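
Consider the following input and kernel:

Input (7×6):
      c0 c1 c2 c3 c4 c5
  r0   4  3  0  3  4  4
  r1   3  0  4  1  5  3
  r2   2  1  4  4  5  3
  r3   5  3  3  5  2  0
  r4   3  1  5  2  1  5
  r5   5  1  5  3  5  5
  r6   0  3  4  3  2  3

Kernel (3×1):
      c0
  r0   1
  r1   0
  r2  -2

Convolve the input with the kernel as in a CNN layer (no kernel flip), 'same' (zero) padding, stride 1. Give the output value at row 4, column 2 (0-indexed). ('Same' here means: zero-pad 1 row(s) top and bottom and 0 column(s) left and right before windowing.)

-7

The receptive field on the zero-padded input at this output position is [3 / 5 / 5]. Elementwise product with the kernel and sum: 3·1 + 5·-2.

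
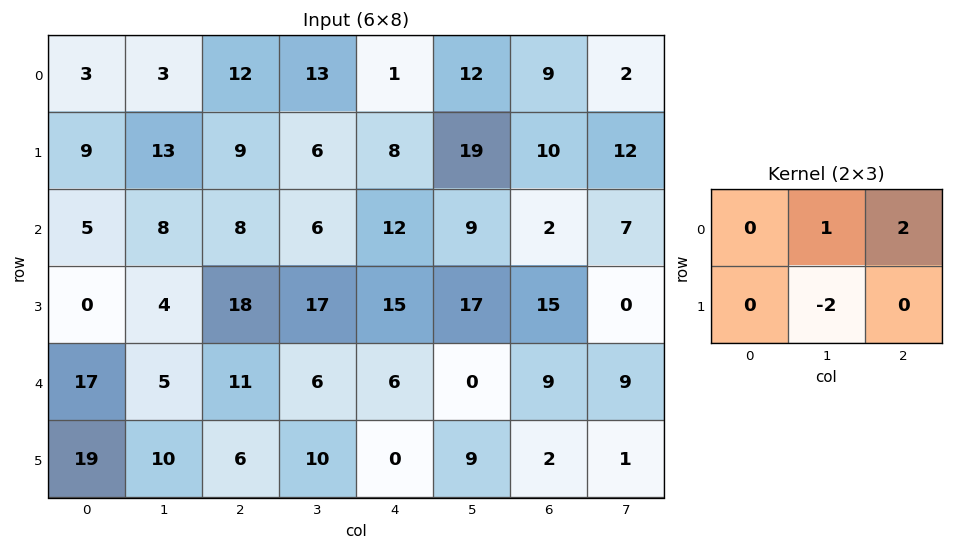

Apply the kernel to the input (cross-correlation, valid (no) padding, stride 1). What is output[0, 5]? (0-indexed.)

-7

The receptive field on the input at this output position is [12 9 2 / 19 10 12]. Elementwise product with the kernel and sum: 9·1 + 2·2 + 10·-2.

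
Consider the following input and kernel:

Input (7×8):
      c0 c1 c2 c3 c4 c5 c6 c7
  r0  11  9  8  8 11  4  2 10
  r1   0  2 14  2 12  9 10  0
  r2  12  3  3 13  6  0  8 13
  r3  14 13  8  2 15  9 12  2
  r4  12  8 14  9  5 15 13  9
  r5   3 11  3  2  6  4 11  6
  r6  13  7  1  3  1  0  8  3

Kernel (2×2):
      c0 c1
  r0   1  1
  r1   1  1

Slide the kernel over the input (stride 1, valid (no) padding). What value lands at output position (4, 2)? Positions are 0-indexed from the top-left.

The receptive field on the input at this output position is [14 9 / 3 2]. Elementwise product with the kernel and sum: 14·1 + 9·1 + 3·1 + 2·1.

28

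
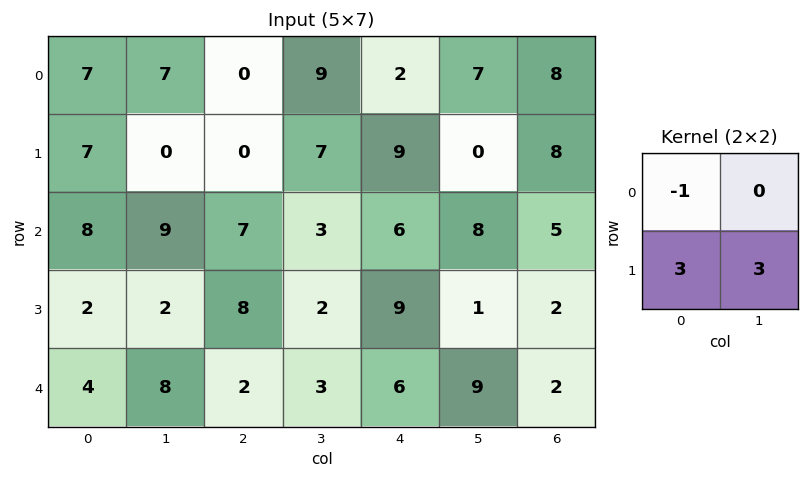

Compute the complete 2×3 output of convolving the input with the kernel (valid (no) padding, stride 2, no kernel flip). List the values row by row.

14 21 25
4 23 24

Output[0,0]: The receptive field on the input at this output position is [7 7 / 7 0]. Elementwise product with the kernel and sum: 7·-1 + 7·3 + 0·3.
Output[0,1]: The receptive field on the input at this output position is [0 9 / 0 7]. Elementwise product with the kernel and sum: 0·-1 + 0·3 + 7·3.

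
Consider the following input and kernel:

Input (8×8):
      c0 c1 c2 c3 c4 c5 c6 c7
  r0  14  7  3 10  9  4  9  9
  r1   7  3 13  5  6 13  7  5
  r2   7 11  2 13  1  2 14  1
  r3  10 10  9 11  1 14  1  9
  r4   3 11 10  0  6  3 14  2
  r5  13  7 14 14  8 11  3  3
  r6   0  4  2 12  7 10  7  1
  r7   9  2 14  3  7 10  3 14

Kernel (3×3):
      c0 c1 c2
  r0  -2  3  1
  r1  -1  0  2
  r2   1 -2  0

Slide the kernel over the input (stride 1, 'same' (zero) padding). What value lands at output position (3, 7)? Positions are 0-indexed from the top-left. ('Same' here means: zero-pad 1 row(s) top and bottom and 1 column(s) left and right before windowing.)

The receptive field on the zero-padded input at this output position is [14 1 0 / 1 9 0 / 14 2 0]. Elementwise product with the kernel and sum: 14·-2 + 1·3 + 0·1 + 1·-1 + 0·2 + 14·1 + 2·-2.

-16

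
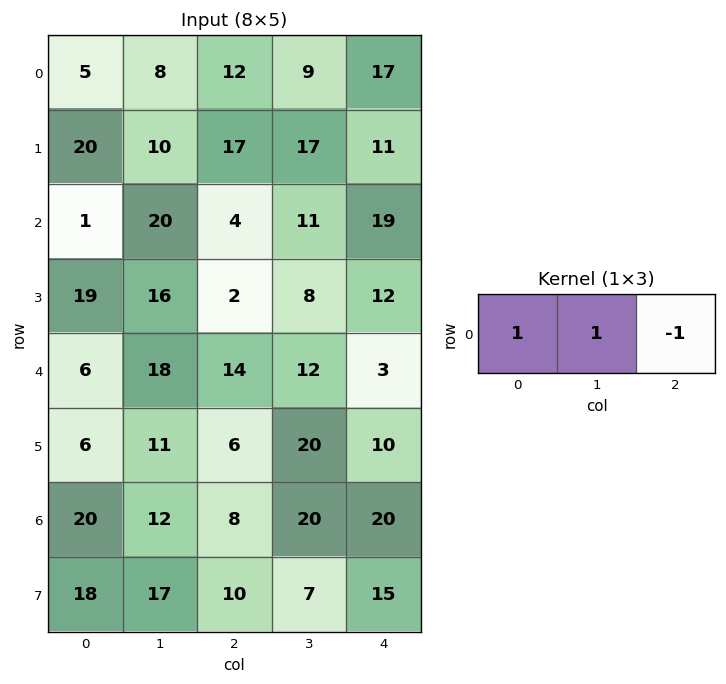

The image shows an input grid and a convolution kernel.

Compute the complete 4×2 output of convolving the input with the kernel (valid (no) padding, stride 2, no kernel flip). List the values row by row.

Output[0,0]: The receptive field on the input at this output position is [5 8 12]. Elementwise product with the kernel and sum: 5·1 + 8·1 + 12·-1.
Output[0,1]: The receptive field on the input at this output position is [12 9 17]. Elementwise product with the kernel and sum: 12·1 + 9·1 + 17·-1.

1 4
17 -4
10 23
24 8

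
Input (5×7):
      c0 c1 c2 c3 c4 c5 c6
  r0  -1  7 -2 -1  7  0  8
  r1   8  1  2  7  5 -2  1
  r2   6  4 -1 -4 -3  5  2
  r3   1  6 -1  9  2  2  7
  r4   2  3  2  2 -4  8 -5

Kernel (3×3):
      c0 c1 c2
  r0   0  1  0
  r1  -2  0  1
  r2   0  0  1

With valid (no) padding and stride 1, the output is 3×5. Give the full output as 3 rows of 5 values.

Output[0,0]: The receptive field on the input at this output position is [-1 7 -2 / 8 1 2 / 6 4 -1]. Elementwise product with the kernel and sum: 7·1 + 8·-2 + 2·1 + -1·1.

-8 -1 -3 -4 -7
-13 -1 8 20 13
3 -2 -4 -11 3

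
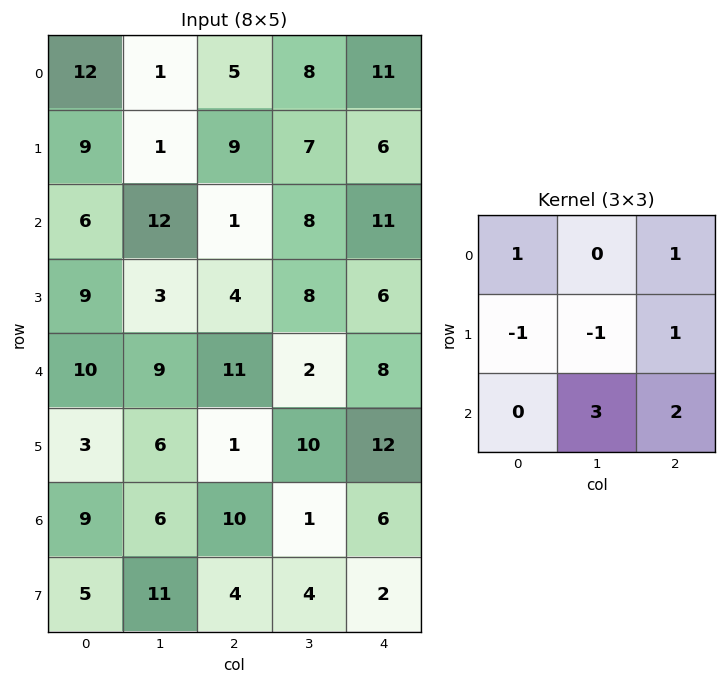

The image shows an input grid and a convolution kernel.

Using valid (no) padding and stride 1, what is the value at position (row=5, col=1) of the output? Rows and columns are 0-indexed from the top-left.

21

The receptive field on the input at this output position is [6 1 10 / 6 10 1 / 11 4 4]. Elementwise product with the kernel and sum: 6·1 + 10·1 + 6·-1 + 10·-1 + 1·1 + 4·3 + 4·2.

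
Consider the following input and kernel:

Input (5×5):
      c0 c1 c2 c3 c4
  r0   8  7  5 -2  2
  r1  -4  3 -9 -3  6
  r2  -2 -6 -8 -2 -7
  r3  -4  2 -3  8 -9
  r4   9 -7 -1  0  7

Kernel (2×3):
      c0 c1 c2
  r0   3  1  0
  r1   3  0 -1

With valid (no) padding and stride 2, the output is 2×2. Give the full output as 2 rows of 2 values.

Output[0,0]: The receptive field on the input at this output position is [8 7 5 / -4 3 -9]. Elementwise product with the kernel and sum: 8·3 + 7·1 + -4·3 + -9·-1.
Output[0,1]: The receptive field on the input at this output position is [5 -2 2 / -9 -3 6]. Elementwise product with the kernel and sum: 5·3 + -2·1 + -9·3 + 6·-1.

28 -20
-21 -26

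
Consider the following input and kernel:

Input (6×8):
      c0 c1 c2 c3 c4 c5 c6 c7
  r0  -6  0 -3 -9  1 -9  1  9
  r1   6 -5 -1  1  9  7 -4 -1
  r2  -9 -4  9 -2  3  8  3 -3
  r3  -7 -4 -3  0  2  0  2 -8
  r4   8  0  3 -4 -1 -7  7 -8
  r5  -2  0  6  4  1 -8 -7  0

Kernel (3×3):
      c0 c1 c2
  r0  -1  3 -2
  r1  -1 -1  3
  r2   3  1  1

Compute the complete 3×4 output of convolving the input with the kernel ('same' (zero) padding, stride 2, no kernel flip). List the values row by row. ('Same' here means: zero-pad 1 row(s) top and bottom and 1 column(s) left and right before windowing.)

7 -39 0 51
14 -26 37 -43
-23 -10 -5 -33

Output[0,0]: The receptive field on the zero-padded input at this output position is [0 0 0 / 0 -6 0 / 0 6 -5]. Elementwise product with the kernel and sum: 0·-1 + 0·3 + 0·-2 + 0·-1 + -6·-1 + 0·3 + 0·3 + 6·1 + -5·1.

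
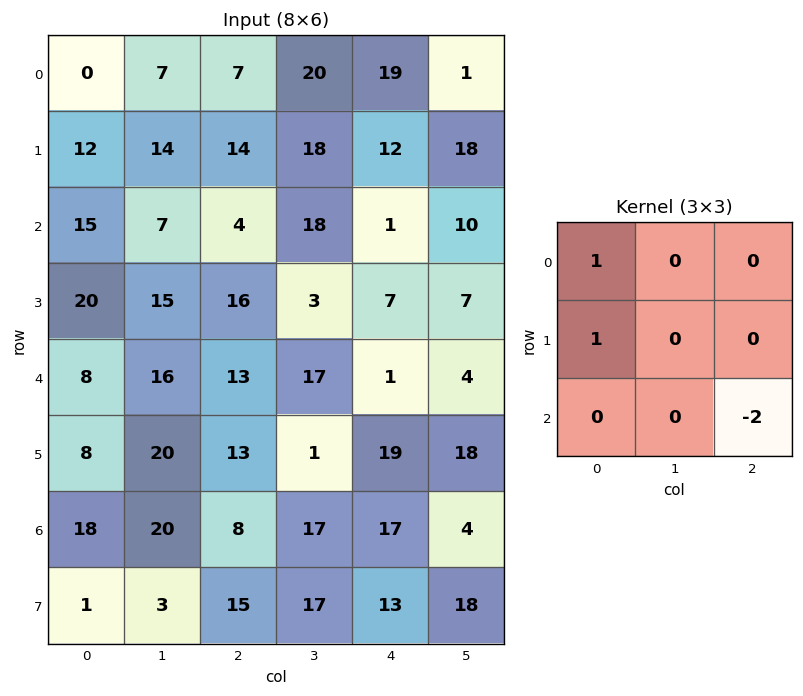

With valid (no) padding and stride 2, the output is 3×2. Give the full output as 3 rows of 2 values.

Output[0,0]: The receptive field on the input at this output position is [0 7 7 / 12 14 14 / 15 7 4]. Elementwise product with the kernel and sum: 0·1 + 12·1 + 4·-2.

4 19
9 18
0 -8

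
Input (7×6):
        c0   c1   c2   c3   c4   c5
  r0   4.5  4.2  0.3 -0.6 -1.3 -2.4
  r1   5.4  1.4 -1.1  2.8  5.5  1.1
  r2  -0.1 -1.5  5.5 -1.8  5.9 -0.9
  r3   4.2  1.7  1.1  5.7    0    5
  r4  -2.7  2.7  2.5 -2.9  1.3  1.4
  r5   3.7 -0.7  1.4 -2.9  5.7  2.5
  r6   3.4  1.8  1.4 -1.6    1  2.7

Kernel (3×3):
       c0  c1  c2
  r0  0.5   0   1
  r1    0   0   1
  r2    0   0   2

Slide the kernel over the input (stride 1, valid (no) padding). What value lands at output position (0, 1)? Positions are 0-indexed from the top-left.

The receptive field on the input at this output position is [4.2 0.3 -0.6 / 1.4 -1.1 2.8 / -1.5 5.5 -1.8]. Elementwise product with the kernel and sum: 4.2·0.5 + -0.6·1 + 2.8·1 + -1.8·2.

0.7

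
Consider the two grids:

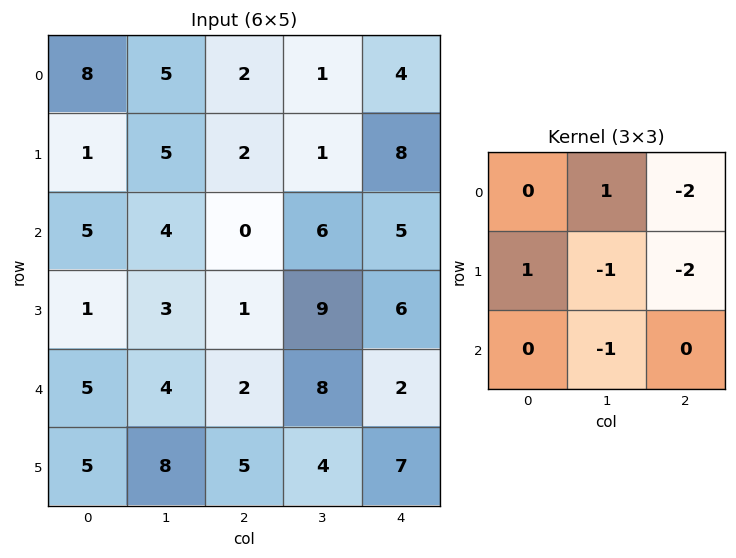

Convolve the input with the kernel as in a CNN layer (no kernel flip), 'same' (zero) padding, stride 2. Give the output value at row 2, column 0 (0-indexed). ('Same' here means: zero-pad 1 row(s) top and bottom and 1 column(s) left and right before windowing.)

-23

The receptive field on the zero-padded input at this output position is [0 1 3 / 0 5 4 / 0 5 8]. Elementwise product with the kernel and sum: 1·1 + 3·-2 + 0·1 + 5·-1 + 4·-2 + 5·-1.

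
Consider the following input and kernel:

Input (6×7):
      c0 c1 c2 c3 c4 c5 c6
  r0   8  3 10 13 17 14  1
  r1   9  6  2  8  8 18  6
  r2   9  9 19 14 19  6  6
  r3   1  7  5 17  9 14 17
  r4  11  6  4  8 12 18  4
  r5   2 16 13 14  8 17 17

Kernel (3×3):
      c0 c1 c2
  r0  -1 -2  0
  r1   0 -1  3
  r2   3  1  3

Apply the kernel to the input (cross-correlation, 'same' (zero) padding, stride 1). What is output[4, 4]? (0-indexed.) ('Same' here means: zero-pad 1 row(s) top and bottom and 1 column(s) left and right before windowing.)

The receptive field on the zero-padded input at this output position is [17 9 14 / 8 12 18 / 14 8 17]. Elementwise product with the kernel and sum: 17·-1 + 9·-2 + 12·-1 + 18·3 + 14·3 + 8·1 + 17·3.

108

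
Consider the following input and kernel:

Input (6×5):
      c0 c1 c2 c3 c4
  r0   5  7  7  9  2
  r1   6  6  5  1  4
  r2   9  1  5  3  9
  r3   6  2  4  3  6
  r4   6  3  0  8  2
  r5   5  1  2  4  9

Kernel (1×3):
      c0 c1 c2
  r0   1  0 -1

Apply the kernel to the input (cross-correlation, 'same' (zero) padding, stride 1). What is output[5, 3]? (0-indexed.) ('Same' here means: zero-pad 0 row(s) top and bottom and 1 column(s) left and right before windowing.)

-7

The receptive field on the zero-padded input at this output position is [2 4 9]. Elementwise product with the kernel and sum: 2·1 + 9·-1.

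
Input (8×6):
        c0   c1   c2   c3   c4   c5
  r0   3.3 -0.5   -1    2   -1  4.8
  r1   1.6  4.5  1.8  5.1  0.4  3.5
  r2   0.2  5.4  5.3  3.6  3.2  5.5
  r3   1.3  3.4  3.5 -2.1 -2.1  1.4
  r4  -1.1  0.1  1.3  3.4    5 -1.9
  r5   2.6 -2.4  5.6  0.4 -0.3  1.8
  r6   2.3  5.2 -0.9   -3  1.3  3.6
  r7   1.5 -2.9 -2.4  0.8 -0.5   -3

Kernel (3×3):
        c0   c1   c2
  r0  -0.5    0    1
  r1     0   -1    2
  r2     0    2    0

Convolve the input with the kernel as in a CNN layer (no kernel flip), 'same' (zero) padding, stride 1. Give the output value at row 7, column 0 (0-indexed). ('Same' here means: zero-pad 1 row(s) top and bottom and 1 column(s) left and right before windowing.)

The receptive field on the zero-padded input at this output position is [0 2.3 5.2 / 0 1.5 -2.9 / 0 0 0]. Elementwise product with the kernel and sum: 0·-0.5 + 5.2·1 + 1.5·-1 + -2.9·2 + 0·2.

-2.1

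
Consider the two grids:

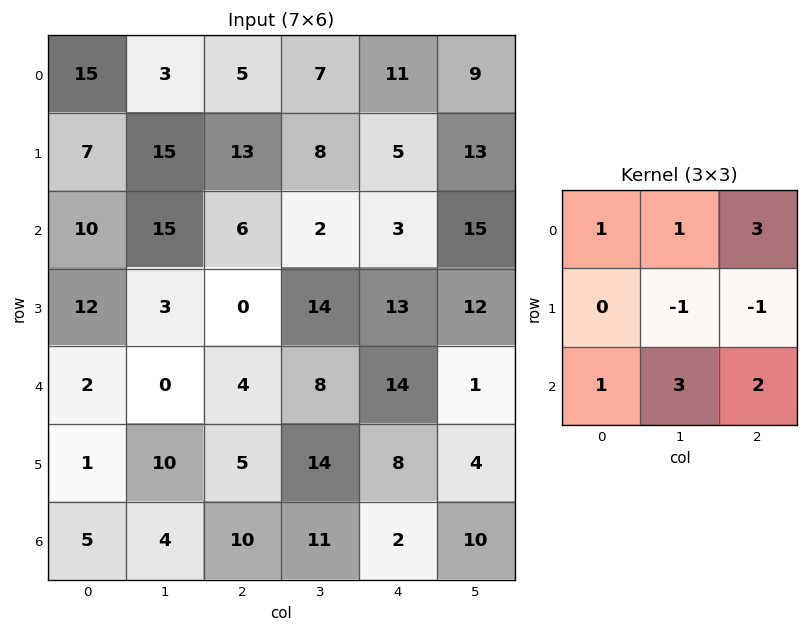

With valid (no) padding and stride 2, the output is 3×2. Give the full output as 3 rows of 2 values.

72 50
50 46
36 79

Output[0,0]: The receptive field on the input at this output position is [15 3 5 / 7 15 13 / 10 15 6]. Elementwise product with the kernel and sum: 15·1 + 3·1 + 5·3 + 15·-1 + 13·-1 + 10·1 + 15·3 + 6·2.
Output[0,1]: The receptive field on the input at this output position is [5 7 11 / 13 8 5 / 6 2 3]. Elementwise product with the kernel and sum: 5·1 + 7·1 + 11·3 + 8·-1 + 5·-1 + 6·1 + 2·3 + 3·2.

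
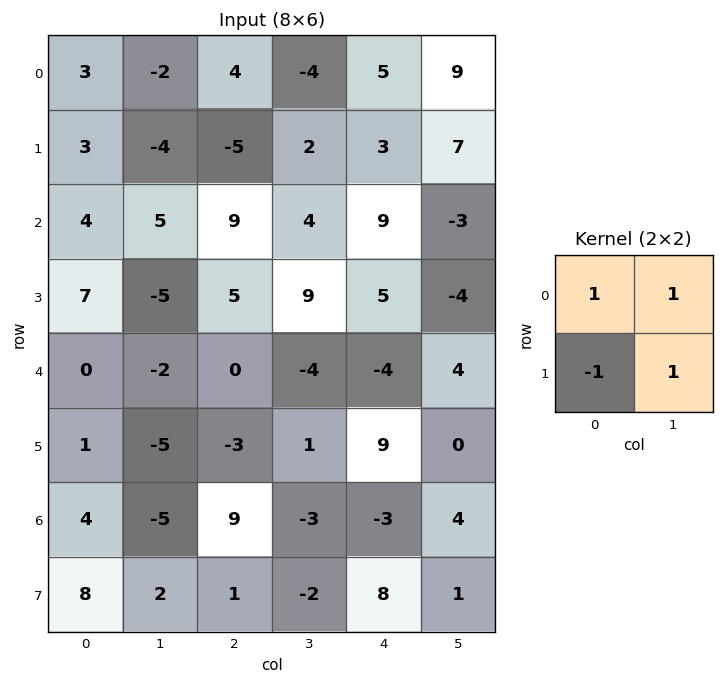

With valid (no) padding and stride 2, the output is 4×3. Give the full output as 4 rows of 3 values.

-6 7 18
-3 17 -3
-8 0 -9
-7 3 -6

Output[0,0]: The receptive field on the input at this output position is [3 -2 / 3 -4]. Elementwise product with the kernel and sum: 3·1 + -2·1 + 3·-1 + -4·1.
Output[0,1]: The receptive field on the input at this output position is [4 -4 / -5 2]. Elementwise product with the kernel and sum: 4·1 + -4·1 + -5·-1 + 2·1.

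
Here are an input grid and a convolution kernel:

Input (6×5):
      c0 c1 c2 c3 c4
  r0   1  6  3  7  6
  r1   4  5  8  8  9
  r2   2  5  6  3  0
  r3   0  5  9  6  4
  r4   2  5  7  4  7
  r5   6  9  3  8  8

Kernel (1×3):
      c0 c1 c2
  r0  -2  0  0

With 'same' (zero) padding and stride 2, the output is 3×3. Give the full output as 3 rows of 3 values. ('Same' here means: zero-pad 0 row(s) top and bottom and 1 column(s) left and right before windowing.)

Output[0,0]: The receptive field on the zero-padded input at this output position is [0 1 6]. Elementwise product with the kernel and sum: 0·-2.
Output[0,1]: The receptive field on the zero-padded input at this output position is [6 3 7]. Elementwise product with the kernel and sum: 6·-2.

0 -12 -14
0 -10 -6
0 -10 -8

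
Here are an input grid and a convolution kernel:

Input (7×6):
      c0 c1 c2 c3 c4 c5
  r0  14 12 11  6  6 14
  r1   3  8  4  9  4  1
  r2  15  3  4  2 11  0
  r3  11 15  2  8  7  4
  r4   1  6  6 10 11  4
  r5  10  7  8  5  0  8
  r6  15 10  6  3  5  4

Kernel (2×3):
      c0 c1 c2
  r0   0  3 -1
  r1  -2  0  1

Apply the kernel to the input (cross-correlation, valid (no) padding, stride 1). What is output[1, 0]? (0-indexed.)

-6

The receptive field on the input at this output position is [3 8 4 / 15 3 4]. Elementwise product with the kernel and sum: 8·3 + 4·-1 + 15·-2 + 4·1.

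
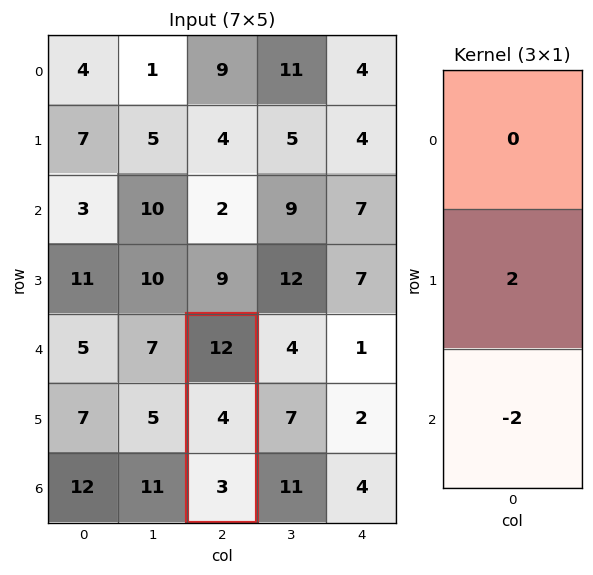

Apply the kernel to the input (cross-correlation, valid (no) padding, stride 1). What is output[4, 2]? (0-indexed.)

The receptive field on the input at this output position is [12 / 4 / 3]. Elementwise product with the kernel and sum: 4·2 + 3·-2.

2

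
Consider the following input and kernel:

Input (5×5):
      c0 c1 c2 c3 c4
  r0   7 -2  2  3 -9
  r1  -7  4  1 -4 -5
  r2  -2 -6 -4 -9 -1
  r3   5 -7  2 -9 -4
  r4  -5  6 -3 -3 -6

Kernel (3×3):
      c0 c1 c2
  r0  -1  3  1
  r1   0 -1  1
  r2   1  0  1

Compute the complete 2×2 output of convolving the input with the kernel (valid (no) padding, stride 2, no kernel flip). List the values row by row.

-20 -8
-19 -28

Output[0,0]: The receptive field on the input at this output position is [7 -2 2 / -7 4 1 / -2 -6 -4]. Elementwise product with the kernel and sum: 7·-1 + -2·3 + 2·1 + 4·-1 + 1·1 + -2·1 + -4·1.
Output[0,1]: The receptive field on the input at this output position is [2 3 -9 / 1 -4 -5 / -4 -9 -1]. Elementwise product with the kernel and sum: 2·-1 + 3·3 + -9·1 + -4·-1 + -5·1 + -4·1 + -1·1.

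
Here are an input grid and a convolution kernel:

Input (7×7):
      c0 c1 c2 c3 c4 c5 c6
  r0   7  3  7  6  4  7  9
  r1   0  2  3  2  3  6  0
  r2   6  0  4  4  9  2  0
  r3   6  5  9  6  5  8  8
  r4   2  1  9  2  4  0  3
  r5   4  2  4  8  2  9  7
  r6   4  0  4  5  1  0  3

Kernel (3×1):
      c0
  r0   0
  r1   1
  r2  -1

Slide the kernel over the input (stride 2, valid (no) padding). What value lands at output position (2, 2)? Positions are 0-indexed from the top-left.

1

The receptive field on the input at this output position is [4 / 2 / 1]. Elementwise product with the kernel and sum: 2·1 + 1·-1.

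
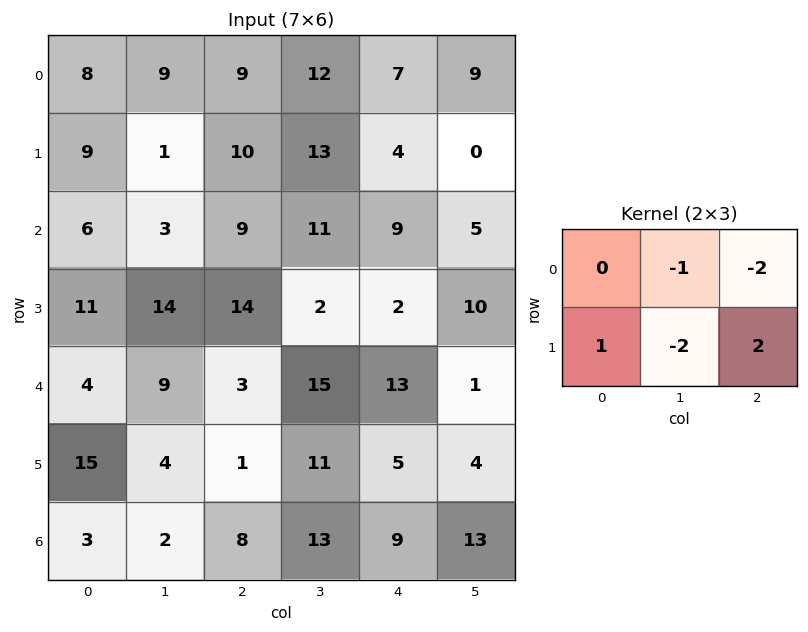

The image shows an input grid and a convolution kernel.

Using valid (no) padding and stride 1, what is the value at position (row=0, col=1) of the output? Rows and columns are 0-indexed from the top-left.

The receptive field on the input at this output position is [9 9 12 / 1 10 13]. Elementwise product with the kernel and sum: 9·-1 + 12·-2 + 1·1 + 10·-2 + 13·2.

-26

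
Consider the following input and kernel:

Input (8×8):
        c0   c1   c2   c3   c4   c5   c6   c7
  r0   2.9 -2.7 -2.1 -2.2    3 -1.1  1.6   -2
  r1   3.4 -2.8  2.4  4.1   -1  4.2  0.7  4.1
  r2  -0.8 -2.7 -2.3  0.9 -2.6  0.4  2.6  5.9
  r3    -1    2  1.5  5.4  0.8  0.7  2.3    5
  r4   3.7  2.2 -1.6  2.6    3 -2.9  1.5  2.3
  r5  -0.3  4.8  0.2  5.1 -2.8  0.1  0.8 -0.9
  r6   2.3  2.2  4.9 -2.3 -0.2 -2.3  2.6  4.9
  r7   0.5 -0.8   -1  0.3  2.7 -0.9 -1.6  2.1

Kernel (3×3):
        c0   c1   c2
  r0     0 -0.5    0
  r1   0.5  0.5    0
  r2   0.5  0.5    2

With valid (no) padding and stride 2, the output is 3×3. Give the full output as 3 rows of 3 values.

Output[0,0]: The receptive field on the input at this output position is [2.9 -2.7 -2.1 / 3.4 -2.8 2.4 / -0.8 -2.7 -2.3]. Elementwise product with the kernel and sum: -2.7·-0.5 + 3.4·0.5 + -2.8·0.5 + -0.8·0.5 + -2.7·0.5 + -2.3·2.

-4.7 -1.55 6.25
1.6 9.5 3.6
13.2 2.25 4.05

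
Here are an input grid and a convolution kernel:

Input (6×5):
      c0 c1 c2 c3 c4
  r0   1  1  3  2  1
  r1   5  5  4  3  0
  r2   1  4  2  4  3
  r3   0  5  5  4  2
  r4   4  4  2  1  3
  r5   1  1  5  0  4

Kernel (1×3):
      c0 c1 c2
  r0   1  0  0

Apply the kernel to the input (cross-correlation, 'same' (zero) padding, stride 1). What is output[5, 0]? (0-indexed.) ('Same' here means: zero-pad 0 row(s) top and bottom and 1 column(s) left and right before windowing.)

The receptive field on the zero-padded input at this output position is [0 1 1]. Elementwise product with the kernel and sum: 0·1.

0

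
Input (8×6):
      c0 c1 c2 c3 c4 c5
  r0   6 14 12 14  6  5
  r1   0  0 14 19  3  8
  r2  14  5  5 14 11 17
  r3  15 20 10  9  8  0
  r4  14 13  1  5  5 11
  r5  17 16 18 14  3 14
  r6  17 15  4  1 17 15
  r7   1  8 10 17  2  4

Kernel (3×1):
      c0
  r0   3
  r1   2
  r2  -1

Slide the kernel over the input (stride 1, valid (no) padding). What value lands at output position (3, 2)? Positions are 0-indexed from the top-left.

14

The receptive field on the input at this output position is [10 / 1 / 18]. Elementwise product with the kernel and sum: 10·3 + 1·2 + 18·-1.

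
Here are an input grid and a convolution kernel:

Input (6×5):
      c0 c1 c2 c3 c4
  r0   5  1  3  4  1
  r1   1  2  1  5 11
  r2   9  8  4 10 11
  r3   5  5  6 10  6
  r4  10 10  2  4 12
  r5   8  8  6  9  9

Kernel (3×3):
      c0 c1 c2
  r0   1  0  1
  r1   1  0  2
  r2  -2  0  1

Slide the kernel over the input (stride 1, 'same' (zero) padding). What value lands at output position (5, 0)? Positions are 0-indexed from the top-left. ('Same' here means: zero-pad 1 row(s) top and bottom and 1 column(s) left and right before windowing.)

26

The receptive field on the zero-padded input at this output position is [0 10 10 / 0 8 8 / 0 0 0]. Elementwise product with the kernel and sum: 0·1 + 10·1 + 0·1 + 8·2 + 0·-2 + 0·1.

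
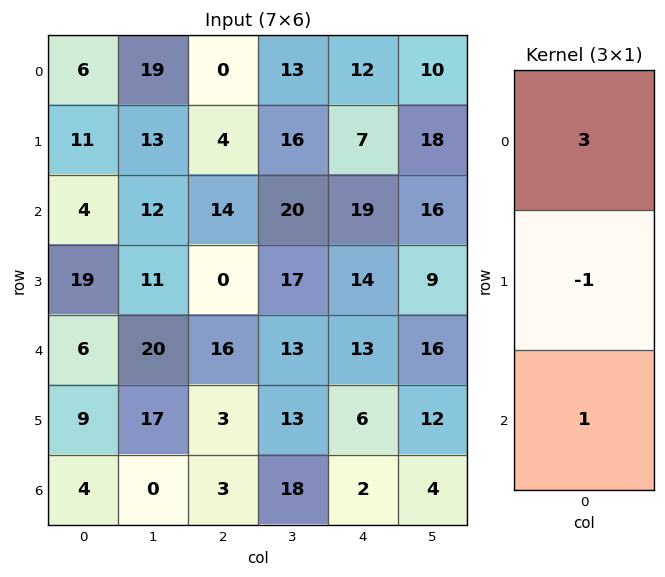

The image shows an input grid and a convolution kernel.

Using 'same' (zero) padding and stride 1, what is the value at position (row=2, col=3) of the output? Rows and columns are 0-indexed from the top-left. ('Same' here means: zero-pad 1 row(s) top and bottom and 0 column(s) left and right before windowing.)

The receptive field on the zero-padded input at this output position is [16 / 20 / 17]. Elementwise product with the kernel and sum: 16·3 + 20·-1 + 17·1.

45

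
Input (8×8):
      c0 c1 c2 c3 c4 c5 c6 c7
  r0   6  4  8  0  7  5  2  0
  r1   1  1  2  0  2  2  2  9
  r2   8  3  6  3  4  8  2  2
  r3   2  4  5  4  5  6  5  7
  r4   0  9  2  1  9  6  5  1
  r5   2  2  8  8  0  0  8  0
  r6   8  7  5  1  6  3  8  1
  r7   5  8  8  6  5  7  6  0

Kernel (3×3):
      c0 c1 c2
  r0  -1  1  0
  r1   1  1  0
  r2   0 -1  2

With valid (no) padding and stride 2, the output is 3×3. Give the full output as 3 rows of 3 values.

Output[0,0]: The receptive field on the input at this output position is [6 4 8 / 1 1 2 / 8 3 6]. Elementwise product with the kernel and sum: 6·-1 + 4·1 + 1·1 + 1·1 + 3·-1 + 6·2.
Output[0,1]: The receptive field on the input at this output position is [8 0 7 / 2 0 2 / 6 3 4]. Elementwise product with the kernel and sum: 8·-1 + 0·1 + 2·1 + 0·1 + 3·-1 + 4·2.

9 -1 -2
-4 23 19
16 26 10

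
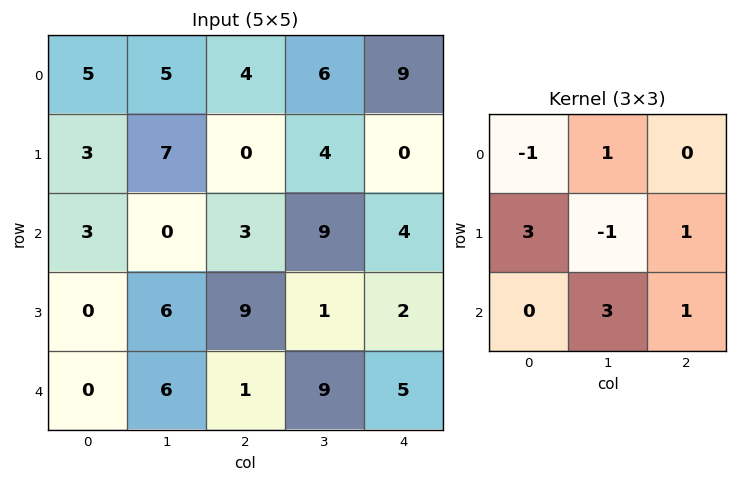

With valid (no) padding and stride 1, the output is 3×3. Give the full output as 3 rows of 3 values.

Output[0,0]: The receptive field on the input at this output position is [5 5 4 / 3 7 0 / 3 0 3]. Elementwise product with the kernel and sum: 5·-1 + 5·1 + 3·3 + 7·-1 + 0·1 + 0·3 + 3·1.

5 42 29
43 27 13
19 25 66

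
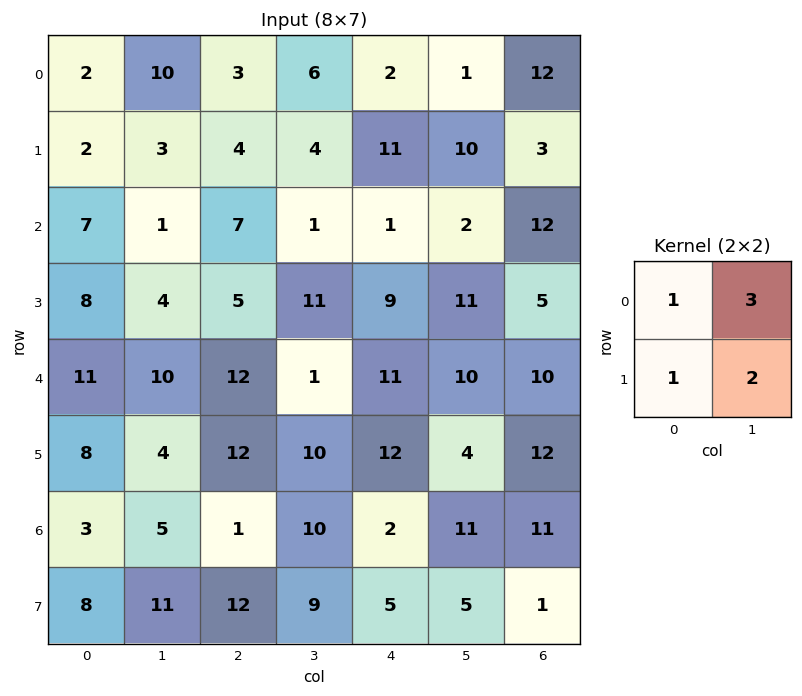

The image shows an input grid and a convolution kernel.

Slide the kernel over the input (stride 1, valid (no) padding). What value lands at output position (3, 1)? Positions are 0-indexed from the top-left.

53

The receptive field on the input at this output position is [4 5 / 10 12]. Elementwise product with the kernel and sum: 4·1 + 5·3 + 10·1 + 12·2.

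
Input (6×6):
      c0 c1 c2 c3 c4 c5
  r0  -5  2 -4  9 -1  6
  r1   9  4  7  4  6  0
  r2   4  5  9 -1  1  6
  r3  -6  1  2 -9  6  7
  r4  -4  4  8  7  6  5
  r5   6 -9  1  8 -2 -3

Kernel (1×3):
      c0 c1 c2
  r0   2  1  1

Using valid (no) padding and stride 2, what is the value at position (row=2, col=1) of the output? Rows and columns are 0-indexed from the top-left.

The receptive field on the input at this output position is [8 7 6]. Elementwise product with the kernel and sum: 8·2 + 7·1 + 6·1.

29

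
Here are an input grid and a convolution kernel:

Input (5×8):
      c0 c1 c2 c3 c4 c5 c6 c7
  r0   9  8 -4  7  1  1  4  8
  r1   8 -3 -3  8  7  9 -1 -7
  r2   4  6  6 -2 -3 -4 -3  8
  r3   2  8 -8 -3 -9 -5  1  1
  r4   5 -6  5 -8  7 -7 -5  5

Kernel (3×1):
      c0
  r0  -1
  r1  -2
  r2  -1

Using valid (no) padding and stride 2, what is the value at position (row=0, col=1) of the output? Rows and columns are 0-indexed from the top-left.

4

The receptive field on the input at this output position is [-4 / -3 / 6]. Elementwise product with the kernel and sum: -4·-1 + -3·-2 + 6·-1.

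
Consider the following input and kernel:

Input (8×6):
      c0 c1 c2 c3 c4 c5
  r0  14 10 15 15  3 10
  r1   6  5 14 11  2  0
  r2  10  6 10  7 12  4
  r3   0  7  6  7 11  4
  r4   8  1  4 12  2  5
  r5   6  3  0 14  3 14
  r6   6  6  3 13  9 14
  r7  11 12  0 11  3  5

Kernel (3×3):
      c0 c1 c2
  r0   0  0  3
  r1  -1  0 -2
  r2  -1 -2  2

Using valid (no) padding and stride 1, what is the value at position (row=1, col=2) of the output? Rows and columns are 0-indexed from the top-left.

-26

The receptive field on the input at this output position is [14 11 2 / 10 7 12 / 6 7 11]. Elementwise product with the kernel and sum: 2·3 + 10·-1 + 12·-2 + 6·-1 + 7·-2 + 11·2.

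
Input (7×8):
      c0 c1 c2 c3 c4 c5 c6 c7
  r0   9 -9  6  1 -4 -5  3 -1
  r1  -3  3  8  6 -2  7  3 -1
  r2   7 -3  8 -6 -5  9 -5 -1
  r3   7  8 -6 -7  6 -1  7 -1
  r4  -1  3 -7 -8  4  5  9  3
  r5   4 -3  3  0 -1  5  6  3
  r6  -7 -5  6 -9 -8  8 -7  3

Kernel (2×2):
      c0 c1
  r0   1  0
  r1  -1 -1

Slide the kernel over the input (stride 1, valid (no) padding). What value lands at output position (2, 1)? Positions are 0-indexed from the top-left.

-5

The receptive field on the input at this output position is [-3 8 / 8 -6]. Elementwise product with the kernel and sum: -3·1 + 8·-1 + -6·-1.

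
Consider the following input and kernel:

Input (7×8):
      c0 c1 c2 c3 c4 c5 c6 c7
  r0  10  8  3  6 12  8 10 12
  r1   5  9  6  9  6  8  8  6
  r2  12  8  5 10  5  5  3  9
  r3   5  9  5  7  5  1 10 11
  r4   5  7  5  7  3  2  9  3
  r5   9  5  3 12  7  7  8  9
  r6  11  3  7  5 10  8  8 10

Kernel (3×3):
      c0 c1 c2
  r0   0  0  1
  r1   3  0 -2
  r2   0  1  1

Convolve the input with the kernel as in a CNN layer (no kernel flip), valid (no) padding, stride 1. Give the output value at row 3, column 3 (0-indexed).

32

The receptive field on the input at this output position is [7 5 1 / 7 3 2 / 12 7 7]. Elementwise product with the kernel and sum: 1·1 + 7·3 + 2·-2 + 7·1 + 7·1.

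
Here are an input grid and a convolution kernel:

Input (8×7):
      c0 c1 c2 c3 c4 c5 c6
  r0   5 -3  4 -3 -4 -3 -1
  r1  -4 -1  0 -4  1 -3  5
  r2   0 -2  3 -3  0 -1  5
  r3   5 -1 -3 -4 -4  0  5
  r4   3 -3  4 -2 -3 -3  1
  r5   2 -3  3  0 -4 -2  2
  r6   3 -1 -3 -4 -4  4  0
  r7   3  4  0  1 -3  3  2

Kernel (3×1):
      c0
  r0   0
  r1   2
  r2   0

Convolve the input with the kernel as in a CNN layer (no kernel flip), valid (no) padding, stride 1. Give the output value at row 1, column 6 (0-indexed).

The receptive field on the input at this output position is [5 / 5 / 5]. Elementwise product with the kernel and sum: 5·2.

10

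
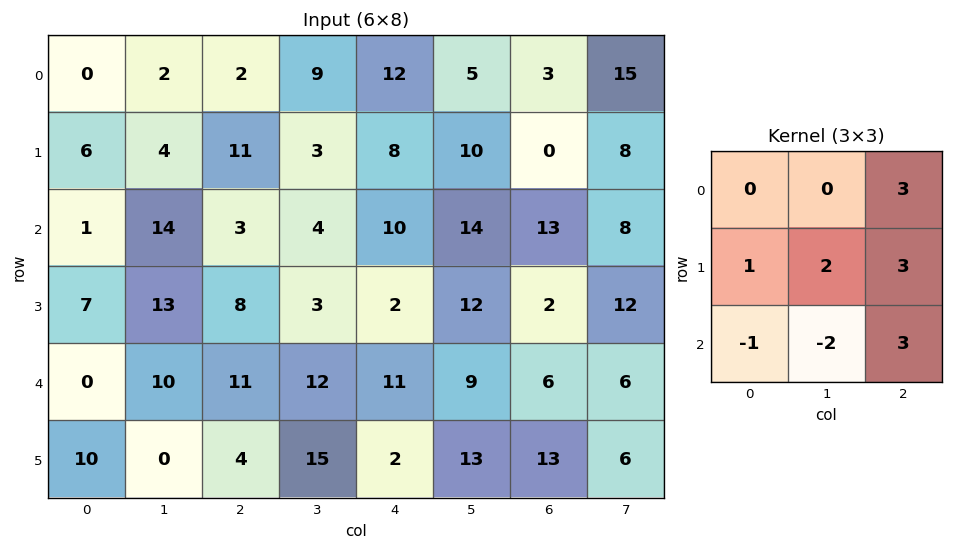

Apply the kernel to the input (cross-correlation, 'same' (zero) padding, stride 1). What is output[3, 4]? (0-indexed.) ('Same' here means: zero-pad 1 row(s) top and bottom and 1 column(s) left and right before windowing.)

The receptive field on the zero-padded input at this output position is [4 10 14 / 3 2 12 / 12 11 9]. Elementwise product with the kernel and sum: 14·3 + 3·1 + 2·2 + 12·3 + 12·-1 + 11·-2 + 9·3.

78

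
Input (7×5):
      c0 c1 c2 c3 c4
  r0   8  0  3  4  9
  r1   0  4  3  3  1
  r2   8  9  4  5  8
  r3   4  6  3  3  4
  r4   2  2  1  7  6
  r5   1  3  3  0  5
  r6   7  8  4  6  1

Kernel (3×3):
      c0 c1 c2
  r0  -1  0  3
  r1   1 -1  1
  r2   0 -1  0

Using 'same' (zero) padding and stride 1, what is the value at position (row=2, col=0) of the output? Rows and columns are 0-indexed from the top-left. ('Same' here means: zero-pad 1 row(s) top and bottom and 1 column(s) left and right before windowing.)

9

The receptive field on the zero-padded input at this output position is [0 0 4 / 0 8 9 / 0 4 6]. Elementwise product with the kernel and sum: 0·-1 + 4·3 + 0·1 + 8·-1 + 9·1 + 4·-1.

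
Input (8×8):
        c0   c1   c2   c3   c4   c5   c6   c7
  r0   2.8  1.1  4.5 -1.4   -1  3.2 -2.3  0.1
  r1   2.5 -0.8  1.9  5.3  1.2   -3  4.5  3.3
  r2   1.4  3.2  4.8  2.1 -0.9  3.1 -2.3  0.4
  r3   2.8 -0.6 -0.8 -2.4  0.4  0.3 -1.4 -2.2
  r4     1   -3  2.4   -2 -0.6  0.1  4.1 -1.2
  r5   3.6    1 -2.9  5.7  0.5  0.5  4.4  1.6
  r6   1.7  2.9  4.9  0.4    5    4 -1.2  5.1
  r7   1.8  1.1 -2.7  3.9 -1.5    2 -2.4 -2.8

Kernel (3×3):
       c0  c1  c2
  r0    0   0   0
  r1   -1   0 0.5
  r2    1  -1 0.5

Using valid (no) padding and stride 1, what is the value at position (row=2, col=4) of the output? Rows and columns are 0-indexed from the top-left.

The receptive field on the input at this output position is [-0.9 3.1 -2.3 / 0.4 0.3 -1.4 / -0.6 0.1 4.1]. Elementwise product with the kernel and sum: 0.4·-1 + -1.4·0.5 + -0.6·1 + 0.1·-1 + 4.1·0.5.

0.25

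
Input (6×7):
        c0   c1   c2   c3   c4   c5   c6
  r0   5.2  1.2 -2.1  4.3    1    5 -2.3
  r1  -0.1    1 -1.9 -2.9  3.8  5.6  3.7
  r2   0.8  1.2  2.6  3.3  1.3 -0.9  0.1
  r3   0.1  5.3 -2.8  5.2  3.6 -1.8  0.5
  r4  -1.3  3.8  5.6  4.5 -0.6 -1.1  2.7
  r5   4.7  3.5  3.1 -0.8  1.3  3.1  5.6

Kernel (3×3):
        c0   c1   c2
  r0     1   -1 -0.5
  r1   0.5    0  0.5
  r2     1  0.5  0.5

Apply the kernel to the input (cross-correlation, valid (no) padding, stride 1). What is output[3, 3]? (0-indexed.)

5.6

The receptive field on the input at this output position is [5.2 3.6 -1.8 / 4.5 -0.6 -1.1 / -0.8 1.3 3.1]. Elementwise product with the kernel and sum: 5.2·1 + 3.6·-1 + -1.8·-0.5 + 4.5·0.5 + -1.1·0.5 + -0.8·1 + 1.3·0.5 + 3.1·0.5.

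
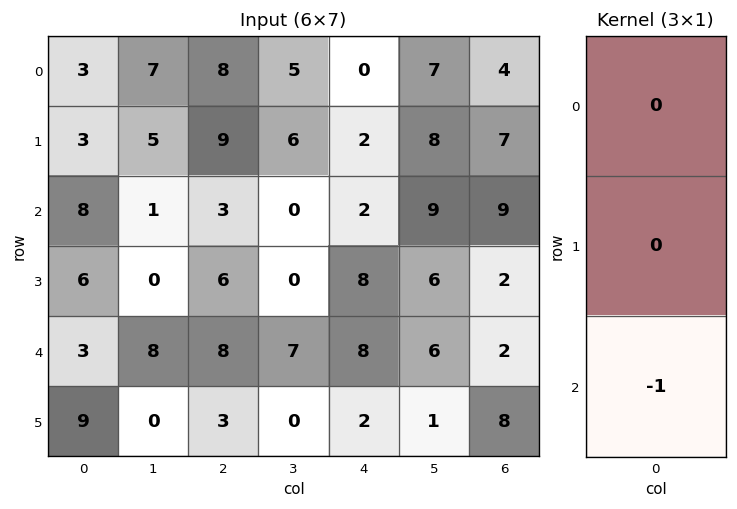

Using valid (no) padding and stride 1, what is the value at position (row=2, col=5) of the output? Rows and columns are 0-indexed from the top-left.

The receptive field on the input at this output position is [9 / 6 / 6]. Elementwise product with the kernel and sum: 6·-1.

-6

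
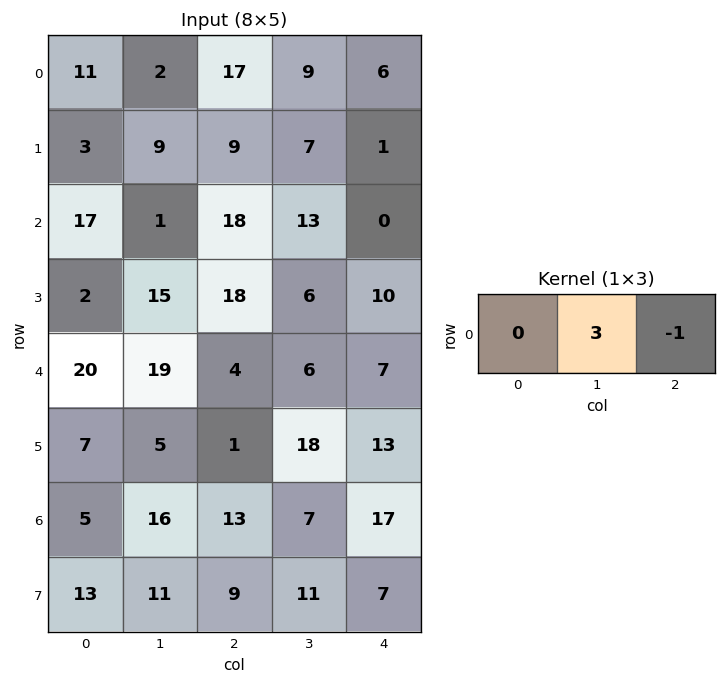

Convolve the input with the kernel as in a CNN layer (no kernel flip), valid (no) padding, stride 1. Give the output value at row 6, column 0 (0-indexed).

The receptive field on the input at this output position is [5 16 13]. Elementwise product with the kernel and sum: 16·3 + 13·-1.

35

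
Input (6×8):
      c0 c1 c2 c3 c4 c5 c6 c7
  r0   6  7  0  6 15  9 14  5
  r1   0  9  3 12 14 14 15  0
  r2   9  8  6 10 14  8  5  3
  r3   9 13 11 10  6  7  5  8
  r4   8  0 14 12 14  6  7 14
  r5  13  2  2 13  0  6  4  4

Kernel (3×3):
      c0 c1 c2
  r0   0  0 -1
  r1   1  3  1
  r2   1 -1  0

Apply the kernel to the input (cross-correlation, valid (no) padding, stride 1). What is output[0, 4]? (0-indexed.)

The receptive field on the input at this output position is [15 9 14 / 14 14 15 / 14 8 5]. Elementwise product with the kernel and sum: 14·-1 + 14·1 + 14·3 + 15·1 + 14·1 + 8·-1.

63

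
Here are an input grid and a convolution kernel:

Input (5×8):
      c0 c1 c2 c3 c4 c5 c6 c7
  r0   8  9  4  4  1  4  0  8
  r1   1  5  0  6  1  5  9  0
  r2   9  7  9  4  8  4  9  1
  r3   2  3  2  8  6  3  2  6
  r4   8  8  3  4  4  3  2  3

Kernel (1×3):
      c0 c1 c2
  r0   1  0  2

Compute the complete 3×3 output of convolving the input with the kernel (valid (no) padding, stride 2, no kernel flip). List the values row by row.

16 6 1
27 25 26
14 11 8

Output[0,0]: The receptive field on the input at this output position is [8 9 4]. Elementwise product with the kernel and sum: 8·1 + 4·2.
Output[0,1]: The receptive field on the input at this output position is [4 4 1]. Elementwise product with the kernel and sum: 4·1 + 1·2.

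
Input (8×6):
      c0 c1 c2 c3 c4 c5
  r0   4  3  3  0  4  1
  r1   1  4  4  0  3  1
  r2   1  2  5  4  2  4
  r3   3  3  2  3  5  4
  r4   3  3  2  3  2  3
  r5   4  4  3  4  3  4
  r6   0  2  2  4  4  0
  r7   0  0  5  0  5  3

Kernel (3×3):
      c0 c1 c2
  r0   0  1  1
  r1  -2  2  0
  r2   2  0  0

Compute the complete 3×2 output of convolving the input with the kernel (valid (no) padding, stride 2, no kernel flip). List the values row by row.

Output[0,0]: The receptive field on the input at this output position is [4 3 3 / 1 4 4 / 1 2 5]. Elementwise product with the kernel and sum: 3·1 + 3·1 + 1·-2 + 4·2 + 1·2.
Output[0,1]: The receptive field on the input at this output position is [3 0 4 / 4 0 3 / 5 4 2]. Elementwise product with the kernel and sum: 0·1 + 4·1 + 4·-2 + 0·2 + 5·2.

14 6
13 12
5 11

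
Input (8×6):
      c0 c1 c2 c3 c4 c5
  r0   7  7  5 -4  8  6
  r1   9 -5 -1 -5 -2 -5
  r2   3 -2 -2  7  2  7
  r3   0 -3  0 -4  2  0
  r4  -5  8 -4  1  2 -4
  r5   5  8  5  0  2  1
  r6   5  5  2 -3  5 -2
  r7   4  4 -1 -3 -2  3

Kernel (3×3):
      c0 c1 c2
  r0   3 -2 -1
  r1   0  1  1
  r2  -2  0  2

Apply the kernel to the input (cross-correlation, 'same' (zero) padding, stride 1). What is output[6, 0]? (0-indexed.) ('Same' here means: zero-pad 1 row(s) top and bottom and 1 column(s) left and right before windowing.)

0

The receptive field on the zero-padded input at this output position is [0 5 8 / 0 5 5 / 0 4 4]. Elementwise product with the kernel and sum: 0·3 + 5·-2 + 8·-1 + 5·1 + 5·1 + 0·-2 + 4·2.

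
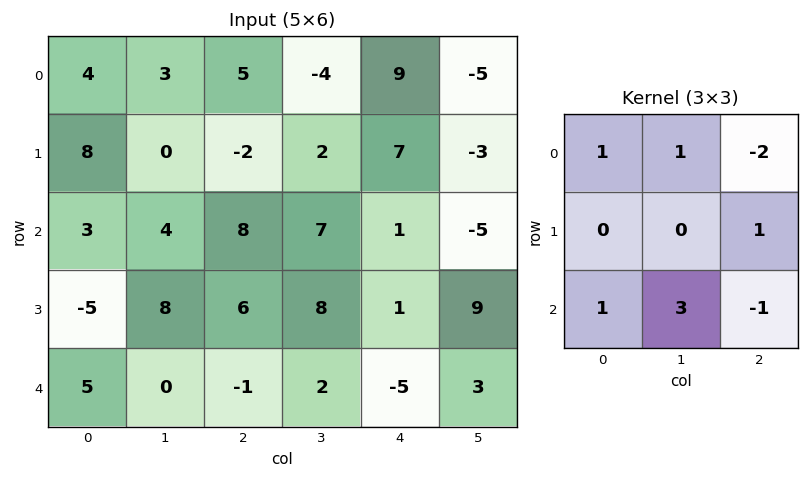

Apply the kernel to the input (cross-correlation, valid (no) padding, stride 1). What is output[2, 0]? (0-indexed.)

The receptive field on the input at this output position is [3 4 8 / -5 8 6 / 5 0 -1]. Elementwise product with the kernel and sum: 3·1 + 4·1 + 8·-2 + 6·1 + 5·1 + 0·3 + -1·-1.

3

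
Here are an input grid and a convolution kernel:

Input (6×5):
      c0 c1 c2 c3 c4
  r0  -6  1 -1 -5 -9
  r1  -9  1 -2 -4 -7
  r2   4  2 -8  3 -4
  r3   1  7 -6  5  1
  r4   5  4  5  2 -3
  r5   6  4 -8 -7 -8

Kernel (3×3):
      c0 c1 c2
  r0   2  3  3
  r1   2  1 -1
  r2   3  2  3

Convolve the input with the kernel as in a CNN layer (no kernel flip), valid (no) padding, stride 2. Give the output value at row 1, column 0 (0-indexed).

43

The receptive field on the input at this output position is [4 2 -8 / 1 7 -6 / 5 4 5]. Elementwise product with the kernel and sum: 4·2 + 2·3 + -8·3 + 1·2 + 7·1 + -6·-1 + 5·3 + 4·2 + 5·3.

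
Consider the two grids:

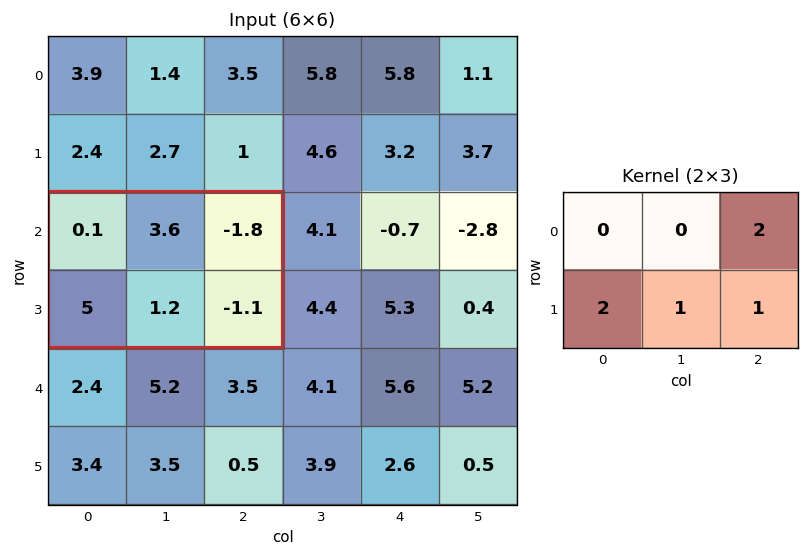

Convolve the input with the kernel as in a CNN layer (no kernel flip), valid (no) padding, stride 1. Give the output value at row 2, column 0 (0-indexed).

The receptive field on the input at this output position is [0.1 3.6 -1.8 / 5 1.2 -1.1]. Elementwise product with the kernel and sum: -1.8·2 + 5·2 + 1.2·1 + -1.1·1.

6.5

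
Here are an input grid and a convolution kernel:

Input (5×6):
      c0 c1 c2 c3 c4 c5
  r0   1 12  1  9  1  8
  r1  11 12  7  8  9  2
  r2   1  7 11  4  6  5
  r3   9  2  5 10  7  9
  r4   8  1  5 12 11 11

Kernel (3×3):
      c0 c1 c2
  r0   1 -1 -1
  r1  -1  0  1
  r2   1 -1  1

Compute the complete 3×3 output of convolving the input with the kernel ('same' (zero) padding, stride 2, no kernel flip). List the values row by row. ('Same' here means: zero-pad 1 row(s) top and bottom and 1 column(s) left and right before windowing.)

13 10 0
-23 1 10
-10 -2 -7

Output[0,0]: The receptive field on the zero-padded input at this output position is [0 0 0 / 0 1 12 / 0 11 12]. Elementwise product with the kernel and sum: 0·1 + 0·-1 + 0·-1 + 0·-1 + 12·1 + 0·1 + 11·-1 + 12·1.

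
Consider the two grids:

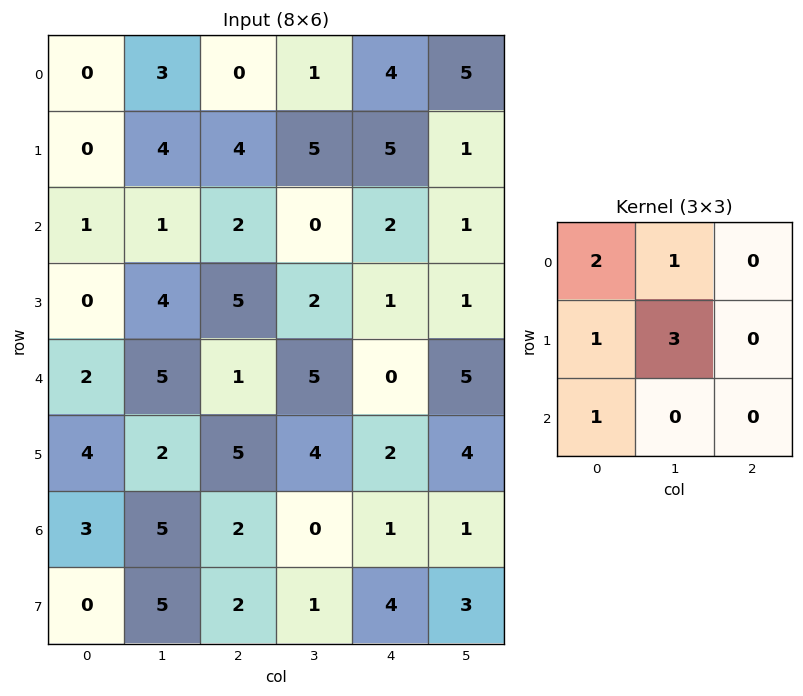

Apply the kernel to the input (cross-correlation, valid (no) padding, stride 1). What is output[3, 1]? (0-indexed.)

The receptive field on the input at this output position is [4 5 2 / 5 1 5 / 2 5 4]. Elementwise product with the kernel and sum: 4·2 + 5·1 + 5·1 + 1·3 + 2·1.

23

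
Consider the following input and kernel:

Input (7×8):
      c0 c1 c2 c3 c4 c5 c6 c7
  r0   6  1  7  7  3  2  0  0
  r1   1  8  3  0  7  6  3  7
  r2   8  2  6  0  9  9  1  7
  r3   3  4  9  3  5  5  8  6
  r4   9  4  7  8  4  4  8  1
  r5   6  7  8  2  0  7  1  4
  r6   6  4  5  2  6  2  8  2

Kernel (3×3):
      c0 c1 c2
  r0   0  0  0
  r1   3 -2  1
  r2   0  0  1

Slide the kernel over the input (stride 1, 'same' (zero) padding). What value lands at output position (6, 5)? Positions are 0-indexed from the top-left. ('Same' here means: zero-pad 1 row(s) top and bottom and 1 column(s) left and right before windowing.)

22

The receptive field on the zero-padded input at this output position is [0 7 1 / 6 2 8 / 0 0 0]. Elementwise product with the kernel and sum: 6·3 + 2·-2 + 8·1 + 0·1.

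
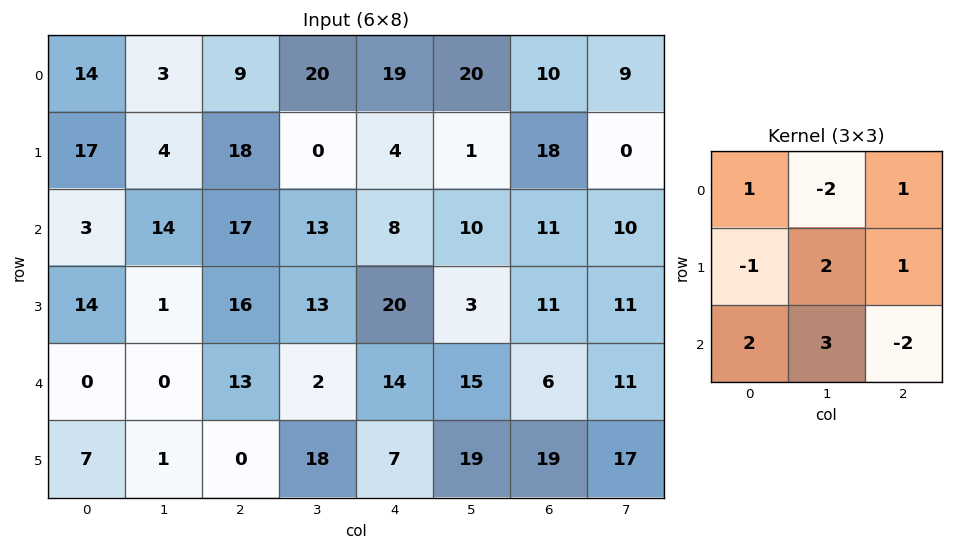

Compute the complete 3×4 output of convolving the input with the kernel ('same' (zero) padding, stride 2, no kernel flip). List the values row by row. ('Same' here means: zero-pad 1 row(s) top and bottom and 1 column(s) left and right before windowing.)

Output[0,0]: The receptive field on the zero-padded input at this output position is [0 0 0 / 0 14 3 / 0 17 4]. Elementwise product with the kernel and sum: 0·1 + 0·-2 + 0·1 + 0·-1 + 14·2 + 3·1 + 0·2 + 17·3 + 4·-2.
Output[0,1]: The receptive field on the zero-padded input at this output position is [0 0 0 / 3 9 20 / 4 18 0]. Elementwise product with the kernel and sum: 0·1 + 0·-2 + 0·1 + 3·-1 + 9·2 + 20·1 + 4·2 + 18·3 + 0·-2.

74 97 48 65
30 25 86 4
-8 -24 36 61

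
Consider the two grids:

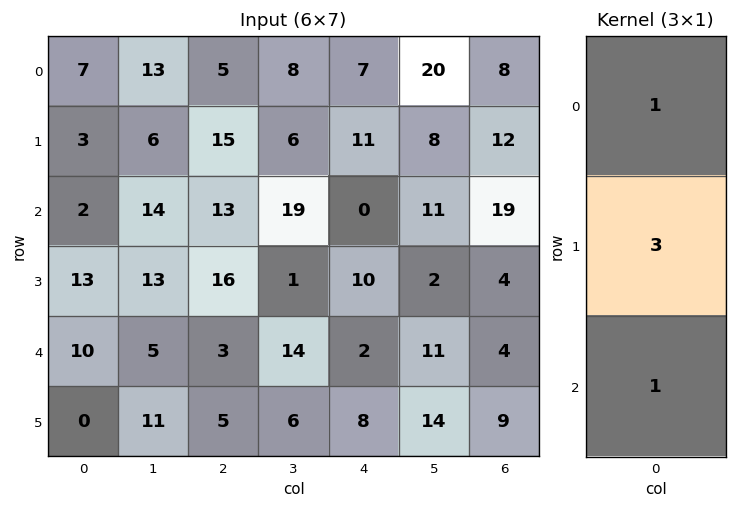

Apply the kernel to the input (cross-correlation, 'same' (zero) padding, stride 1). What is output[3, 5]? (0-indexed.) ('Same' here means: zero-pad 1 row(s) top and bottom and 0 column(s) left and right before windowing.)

The receptive field on the zero-padded input at this output position is [11 / 2 / 11]. Elementwise product with the kernel and sum: 11·1 + 2·3 + 11·1.

28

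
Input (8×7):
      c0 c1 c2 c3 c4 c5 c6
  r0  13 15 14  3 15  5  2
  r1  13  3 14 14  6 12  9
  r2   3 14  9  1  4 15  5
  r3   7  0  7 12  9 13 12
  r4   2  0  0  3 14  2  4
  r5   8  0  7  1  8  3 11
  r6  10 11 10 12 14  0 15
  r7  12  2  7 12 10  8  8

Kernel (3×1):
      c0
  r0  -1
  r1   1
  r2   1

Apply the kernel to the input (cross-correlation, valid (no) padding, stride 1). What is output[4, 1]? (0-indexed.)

The receptive field on the input at this output position is [0 / 0 / 11]. Elementwise product with the kernel and sum: 0·-1 + 0·1 + 11·1.

11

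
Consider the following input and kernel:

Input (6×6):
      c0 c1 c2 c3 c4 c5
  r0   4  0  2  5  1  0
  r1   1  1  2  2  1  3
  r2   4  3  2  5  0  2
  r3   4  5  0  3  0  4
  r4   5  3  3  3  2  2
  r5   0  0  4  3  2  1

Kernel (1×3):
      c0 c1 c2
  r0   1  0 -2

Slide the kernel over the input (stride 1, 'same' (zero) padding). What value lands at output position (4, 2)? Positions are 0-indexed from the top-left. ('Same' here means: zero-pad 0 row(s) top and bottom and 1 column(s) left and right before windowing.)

The receptive field on the zero-padded input at this output position is [3 3 3]. Elementwise product with the kernel and sum: 3·1 + 3·-2.

-3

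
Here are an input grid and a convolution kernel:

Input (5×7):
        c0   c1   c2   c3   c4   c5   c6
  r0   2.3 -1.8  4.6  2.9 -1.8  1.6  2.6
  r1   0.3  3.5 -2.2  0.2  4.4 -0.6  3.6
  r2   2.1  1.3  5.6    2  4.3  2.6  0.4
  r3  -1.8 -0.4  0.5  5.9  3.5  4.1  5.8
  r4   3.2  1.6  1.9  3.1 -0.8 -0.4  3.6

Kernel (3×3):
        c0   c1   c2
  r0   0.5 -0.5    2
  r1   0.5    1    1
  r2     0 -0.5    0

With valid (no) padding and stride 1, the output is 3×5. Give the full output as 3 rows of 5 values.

12.05 -0.45 -0.25 7.3 7.4
2.15 11.25 13.75 2.85 12.8
10 7.1 18.5 15 13.5

Output[0,0]: The receptive field on the input at this output position is [2.3 -1.8 4.6 / 0.3 3.5 -2.2 / 2.1 1.3 5.6]. Elementwise product with the kernel and sum: 2.3·0.5 + -1.8·-0.5 + 4.6·2 + 0.3·0.5 + 3.5·1 + -2.2·1 + 1.3·-0.5.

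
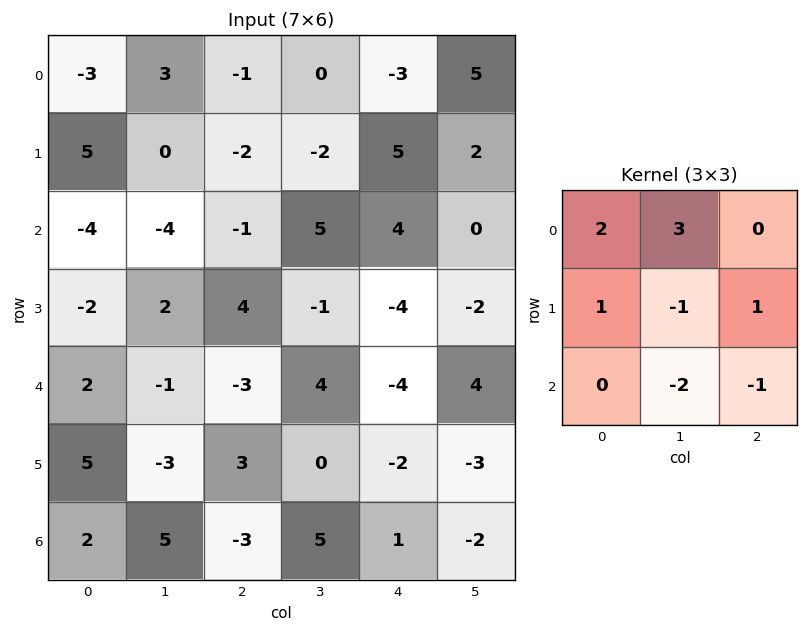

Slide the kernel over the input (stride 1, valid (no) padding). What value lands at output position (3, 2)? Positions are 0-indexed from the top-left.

-4

The receptive field on the input at this output position is [4 -1 -4 / -3 4 -4 / 3 0 -2]. Elementwise product with the kernel and sum: 4·2 + -1·3 + -3·1 + 4·-1 + -4·1 + 0·-2 + -2·-1.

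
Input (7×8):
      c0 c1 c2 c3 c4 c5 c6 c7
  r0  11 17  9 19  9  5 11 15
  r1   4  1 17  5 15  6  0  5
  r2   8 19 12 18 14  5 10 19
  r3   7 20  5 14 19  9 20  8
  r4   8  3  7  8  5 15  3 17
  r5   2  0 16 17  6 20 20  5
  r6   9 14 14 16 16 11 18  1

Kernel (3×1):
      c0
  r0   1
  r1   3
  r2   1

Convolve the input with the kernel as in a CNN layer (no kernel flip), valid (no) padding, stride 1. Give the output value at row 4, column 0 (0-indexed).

The receptive field on the input at this output position is [8 / 2 / 9]. Elementwise product with the kernel and sum: 8·1 + 2·3 + 9·1.

23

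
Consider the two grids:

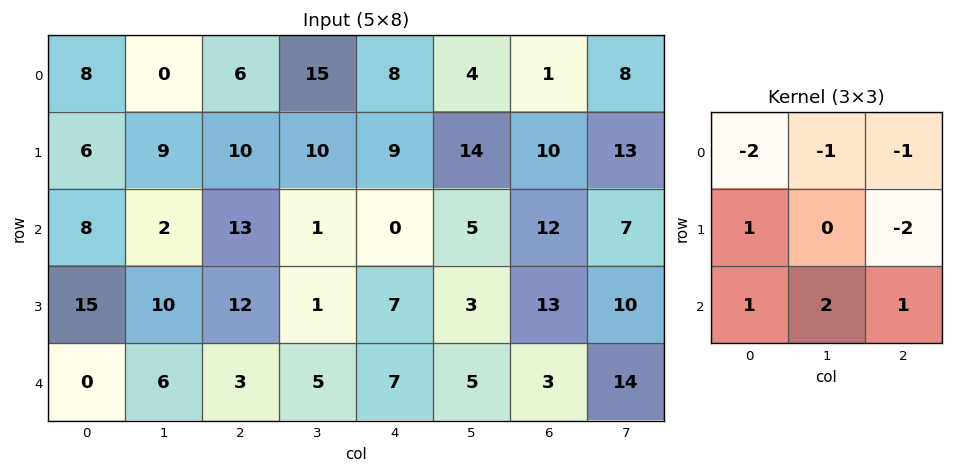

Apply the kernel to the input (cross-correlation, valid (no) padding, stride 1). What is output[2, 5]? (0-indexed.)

The receptive field on the input at this output position is [5 12 7 / 3 13 10 / 5 3 14]. Elementwise product with the kernel and sum: 5·-2 + 12·-1 + 7·-1 + 3·1 + 10·-2 + 5·1 + 3·2 + 14·1.

-21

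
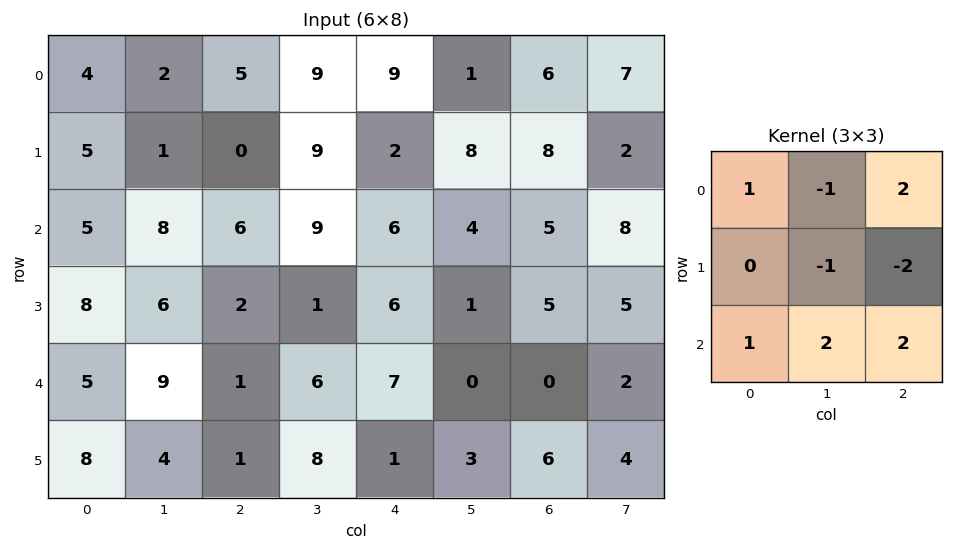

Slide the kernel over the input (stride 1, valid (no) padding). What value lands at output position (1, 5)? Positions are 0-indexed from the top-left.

The receptive field on the input at this output position is [8 8 2 / 4 5 8 / 1 5 5]. Elementwise product with the kernel and sum: 8·1 + 8·-1 + 2·2 + 5·-1 + 8·-2 + 1·1 + 5·2 + 5·2.

4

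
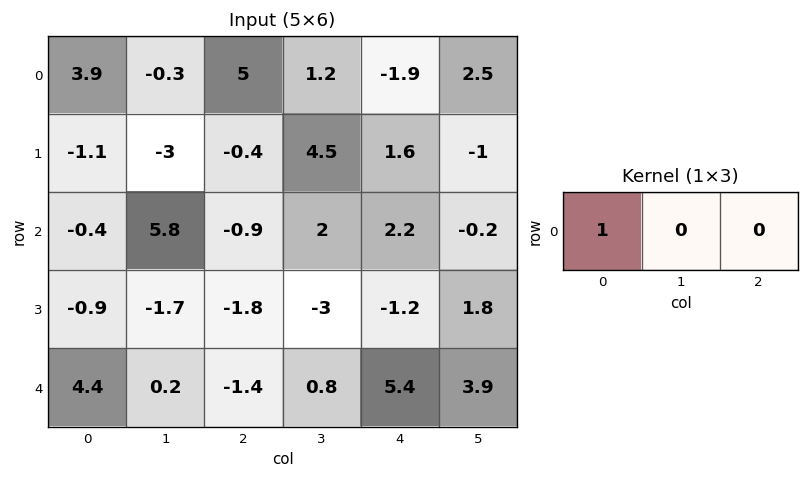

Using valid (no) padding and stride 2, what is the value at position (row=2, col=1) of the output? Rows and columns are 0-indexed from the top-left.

The receptive field on the input at this output position is [-1.4 0.8 5.4]. Elementwise product with the kernel and sum: -1.4·1.

-1.4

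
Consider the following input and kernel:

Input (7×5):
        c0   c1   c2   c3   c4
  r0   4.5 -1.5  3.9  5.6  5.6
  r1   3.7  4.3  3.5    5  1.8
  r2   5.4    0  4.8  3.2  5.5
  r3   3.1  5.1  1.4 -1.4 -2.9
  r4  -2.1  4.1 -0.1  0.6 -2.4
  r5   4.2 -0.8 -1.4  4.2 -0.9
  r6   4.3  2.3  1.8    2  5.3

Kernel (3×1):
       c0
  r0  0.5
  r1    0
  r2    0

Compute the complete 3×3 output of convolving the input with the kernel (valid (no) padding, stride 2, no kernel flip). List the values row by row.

Output[0,0]: The receptive field on the input at this output position is [4.5 / 3.7 / 5.4]. Elementwise product with the kernel and sum: 4.5·0.5.

2.25 1.95 2.8
2.7 2.4 2.75
-1.05 -0.05 -1.2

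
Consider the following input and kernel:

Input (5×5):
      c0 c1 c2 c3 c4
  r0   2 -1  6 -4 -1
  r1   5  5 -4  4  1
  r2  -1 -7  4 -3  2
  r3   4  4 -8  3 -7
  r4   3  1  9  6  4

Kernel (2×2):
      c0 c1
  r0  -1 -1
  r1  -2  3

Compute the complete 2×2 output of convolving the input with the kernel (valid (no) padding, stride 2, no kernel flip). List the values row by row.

Output[0,0]: The receptive field on the input at this output position is [2 -1 / 5 5]. Elementwise product with the kernel and sum: 2·-1 + -1·-1 + 5·-2 + 5·3.
Output[0,1]: The receptive field on the input at this output position is [6 -4 / -4 4]. Elementwise product with the kernel and sum: 6·-1 + -4·-1 + -4·-2 + 4·3.

4 18
12 24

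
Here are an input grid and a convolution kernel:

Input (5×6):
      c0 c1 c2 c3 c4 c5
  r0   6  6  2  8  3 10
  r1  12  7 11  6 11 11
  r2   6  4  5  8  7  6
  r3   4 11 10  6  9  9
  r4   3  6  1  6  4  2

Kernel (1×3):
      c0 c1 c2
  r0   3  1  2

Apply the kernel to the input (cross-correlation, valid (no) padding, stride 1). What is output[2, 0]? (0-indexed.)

The receptive field on the input at this output position is [6 4 5]. Elementwise product with the kernel and sum: 6·3 + 4·1 + 5·2.

32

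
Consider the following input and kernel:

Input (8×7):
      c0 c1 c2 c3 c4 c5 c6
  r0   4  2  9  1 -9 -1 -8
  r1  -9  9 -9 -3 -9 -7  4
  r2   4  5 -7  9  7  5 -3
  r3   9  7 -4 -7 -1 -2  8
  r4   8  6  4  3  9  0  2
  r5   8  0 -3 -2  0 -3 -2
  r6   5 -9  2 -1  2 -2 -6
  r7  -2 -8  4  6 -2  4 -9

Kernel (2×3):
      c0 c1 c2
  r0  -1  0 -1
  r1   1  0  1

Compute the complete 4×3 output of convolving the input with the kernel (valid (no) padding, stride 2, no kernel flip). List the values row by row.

-31 -18 12
8 -5 3
-7 -16 -13
-5 -2 -7

Output[0,0]: The receptive field on the input at this output position is [4 2 9 / -9 9 -9]. Elementwise product with the kernel and sum: 4·-1 + 9·-1 + -9·1 + -9·1.
Output[0,1]: The receptive field on the input at this output position is [9 1 -9 / -9 -3 -9]. Elementwise product with the kernel and sum: 9·-1 + -9·-1 + -9·1 + -9·1.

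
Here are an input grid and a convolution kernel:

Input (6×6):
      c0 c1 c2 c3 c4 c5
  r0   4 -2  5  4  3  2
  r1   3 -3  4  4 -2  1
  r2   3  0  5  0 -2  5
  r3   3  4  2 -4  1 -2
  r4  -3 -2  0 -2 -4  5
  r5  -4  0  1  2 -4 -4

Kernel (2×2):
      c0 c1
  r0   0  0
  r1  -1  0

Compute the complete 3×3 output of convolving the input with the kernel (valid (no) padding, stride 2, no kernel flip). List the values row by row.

Output[0,0]: The receptive field on the input at this output position is [4 -2 / 3 -3]. Elementwise product with the kernel and sum: 3·-1.
Output[0,1]: The receptive field on the input at this output position is [5 4 / 4 4]. Elementwise product with the kernel and sum: 4·-1.

-3 -4 2
-3 -2 -1
4 -1 4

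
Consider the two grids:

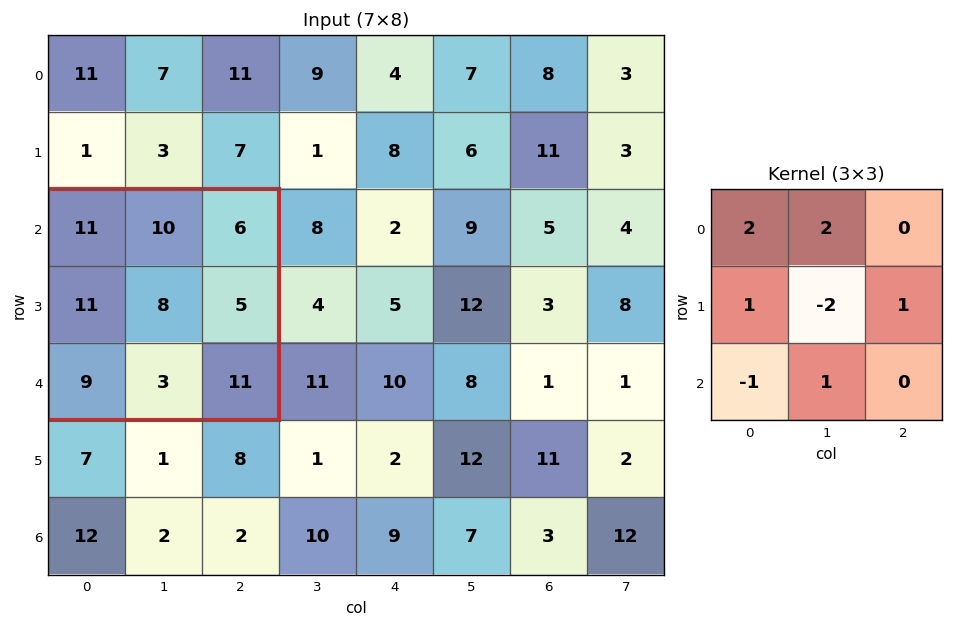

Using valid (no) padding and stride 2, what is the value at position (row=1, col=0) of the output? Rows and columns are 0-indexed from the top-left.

36

The receptive field on the input at this output position is [11 10 6 / 11 8 5 / 9 3 11]. Elementwise product with the kernel and sum: 11·2 + 10·2 + 11·1 + 8·-2 + 5·1 + 9·-1 + 3·1.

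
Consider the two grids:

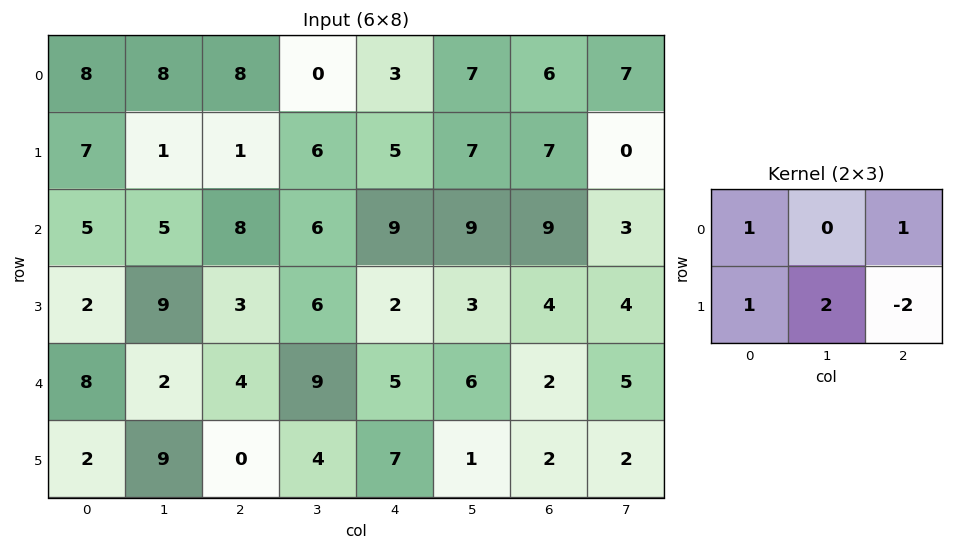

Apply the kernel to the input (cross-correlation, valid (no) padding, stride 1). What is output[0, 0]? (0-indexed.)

23

The receptive field on the input at this output position is [8 8 8 / 7 1 1]. Elementwise product with the kernel and sum: 8·1 + 8·1 + 7·1 + 1·2 + 1·-2.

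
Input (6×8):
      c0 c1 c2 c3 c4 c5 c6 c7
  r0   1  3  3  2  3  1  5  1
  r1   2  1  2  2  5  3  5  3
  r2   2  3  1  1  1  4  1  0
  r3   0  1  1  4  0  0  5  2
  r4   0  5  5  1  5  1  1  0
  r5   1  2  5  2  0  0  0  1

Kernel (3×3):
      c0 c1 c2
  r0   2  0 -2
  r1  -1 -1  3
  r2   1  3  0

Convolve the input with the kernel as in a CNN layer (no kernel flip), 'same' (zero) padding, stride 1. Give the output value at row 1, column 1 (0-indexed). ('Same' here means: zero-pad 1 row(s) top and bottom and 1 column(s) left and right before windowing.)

The receptive field on the zero-padded input at this output position is [1 3 3 / 2 1 2 / 2 3 1]. Elementwise product with the kernel and sum: 1·2 + 3·-2 + 2·-1 + 1·-1 + 2·3 + 2·1 + 3·3.

10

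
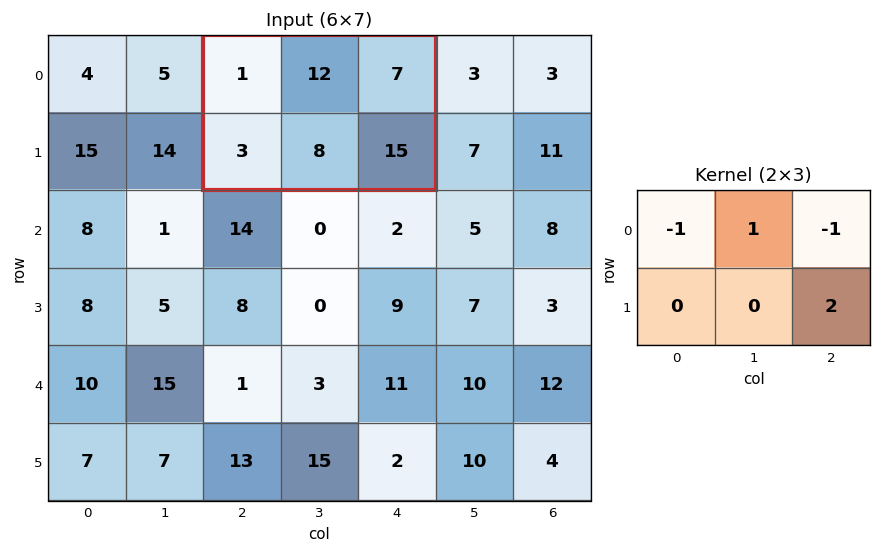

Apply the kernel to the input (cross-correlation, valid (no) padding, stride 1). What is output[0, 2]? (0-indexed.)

34

The receptive field on the input at this output position is [1 12 7 / 3 8 15]. Elementwise product with the kernel and sum: 1·-1 + 12·1 + 7·-1 + 15·2.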